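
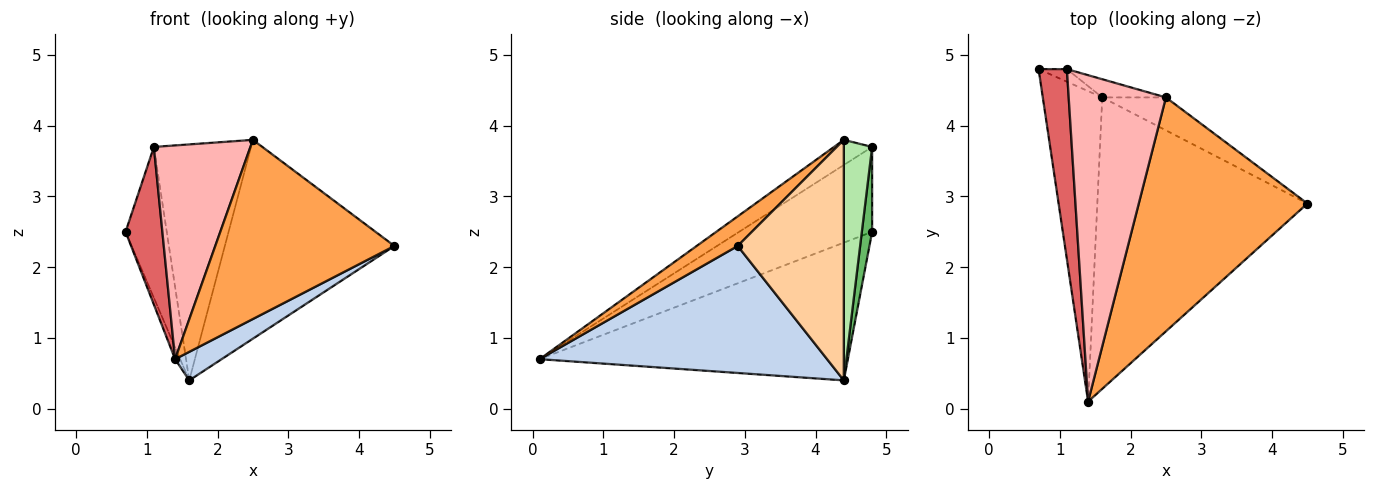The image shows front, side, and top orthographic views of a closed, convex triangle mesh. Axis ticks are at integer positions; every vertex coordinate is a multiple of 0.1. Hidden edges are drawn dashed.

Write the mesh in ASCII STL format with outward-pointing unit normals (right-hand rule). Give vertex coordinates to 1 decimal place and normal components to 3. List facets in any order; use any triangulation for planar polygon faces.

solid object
 facet normal -0.918 0.015 -0.396
  outer loop
   vertex 1.6 4.4 0.4
   vertex 1.4 0.1 0.7
   vertex 0.7 4.8 2.5
  endloop
 endfacet
 facet normal 0.516 -0.083 -0.853
  outer loop
   vertex 1.6 4.4 0.4
   vertex 4.5 2.9 2.3
   vertex 1.4 0.1 0.7
  endloop
 endfacet
 facet normal 0.138 -0.602 0.786
  outer loop
   vertex 2.5 4.4 3.8
   vertex 1.4 0.1 0.7
   vertex 4.5 2.9 2.3
  endloop
 endfacet
 facet normal 0.525 0.839 -0.139
  outer loop
   vertex 2.5 4.4 3.8
   vertex 4.5 2.9 2.3
   vertex 1.6 4.4 0.4
  endloop
 endfacet
 facet normal 0.242 0.967 -0.081
  outer loop
   vertex 1.1 4.8 3.7
   vertex 1.6 4.4 0.4
   vertex 0.7 4.8 2.5
  endloop
 endfacet
 facet normal 0.279 0.957 -0.074
  outer loop
   vertex 1.1 4.8 3.7
   vertex 2.5 4.4 3.8
   vertex 1.6 4.4 0.4
  endloop
 endfacet
 facet normal -0.918 -0.254 0.306
  outer loop
   vertex 1.1 4.8 3.7
   vertex 0.7 4.8 2.5
   vertex 1.4 0.1 0.7
  endloop
 endfacet
 facet normal -0.211 -0.535 0.818
  outer loop
   vertex 1.1 4.8 3.7
   vertex 1.4 0.1 0.7
   vertex 2.5 4.4 3.8
  endloop
 endfacet
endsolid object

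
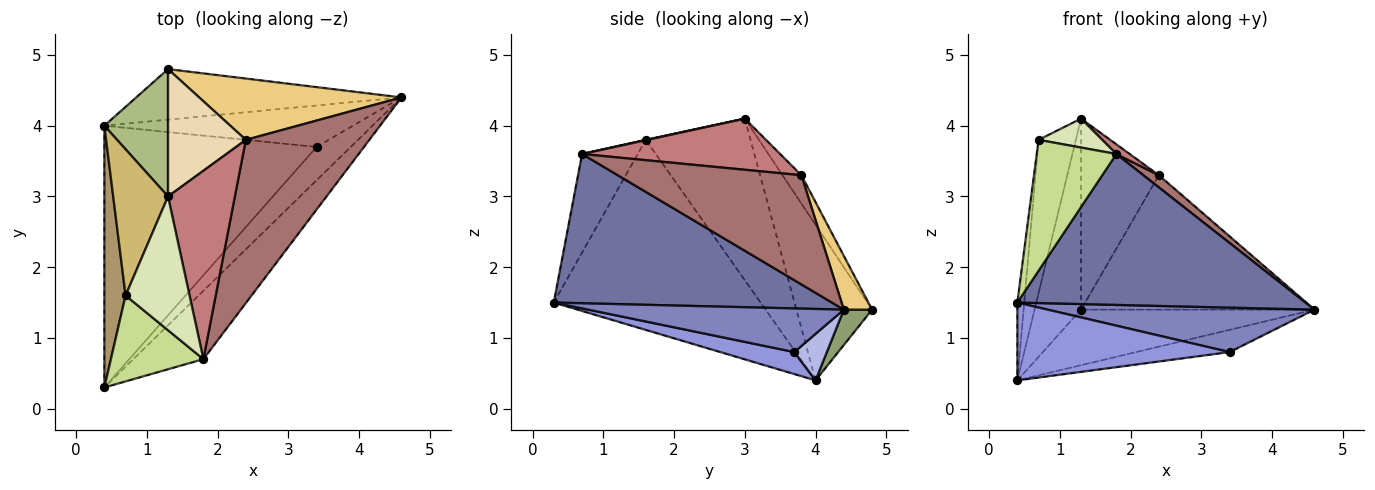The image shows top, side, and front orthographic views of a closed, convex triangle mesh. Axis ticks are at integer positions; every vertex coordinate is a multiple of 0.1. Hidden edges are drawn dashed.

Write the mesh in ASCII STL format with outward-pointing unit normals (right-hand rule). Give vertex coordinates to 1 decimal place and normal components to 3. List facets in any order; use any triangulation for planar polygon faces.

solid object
 facet normal 0.660 -0.684 -0.310
  outer loop
   vertex 1.8 0.7 3.6
   vertex 0.4 0.3 1.5
   vertex 4.6 4.4 1.4
  endloop
 endfacet
 facet normal 0.608 -0.635 -0.476
  outer loop
   vertex 3.4 3.7 0.8
   vertex 4.6 4.4 1.4
   vertex 0.4 0.3 1.5
  endloop
 endfacet
 facet normal 0.099 -0.284 -0.954
  outer loop
   vertex 3.4 3.7 0.8
   vertex 0.4 0.3 1.5
   vertex 0.4 4.0 0.4
  endloop
 endfacet
 facet normal 0.163 0.467 -0.869
  outer loop
   vertex 3.4 3.7 0.8
   vertex 0.4 4.0 0.4
   vertex 4.6 4.4 1.4
  endloop
 endfacet
 facet normal 0.089 0.737 -0.670
  outer loop
   vertex 1.3 4.8 1.4
   vertex 4.6 4.4 1.4
   vertex 0.4 4.0 0.4
  endloop
 endfacet
 facet normal -0.805 0.494 0.329
  outer loop
   vertex 1.3 4.8 1.4
   vertex 0.4 4.0 0.4
   vertex 1.3 3.0 4.1
  endloop
 endfacet
 facet normal -0.504 -0.722 0.474
  outer loop
   vertex 0.7 1.6 3.8
   vertex 0.4 0.3 1.5
   vertex 1.8 0.7 3.6
  endloop
 endfacet
 facet normal 0.005 -0.211 0.977
  outer loop
   vertex 0.7 1.6 3.8
   vertex 1.8 0.7 3.6
   vertex 1.3 3.0 4.1
  endloop
 endfacet
 facet normal -0.993 0.033 0.111
  outer loop
   vertex 0.7 1.6 3.8
   vertex 0.4 4.0 0.4
   vertex 0.4 0.3 1.5
  endloop
 endfacet
 facet normal -0.897 0.319 0.305
  outer loop
   vertex 0.7 1.6 3.8
   vertex 1.3 3.0 4.1
   vertex 0.4 4.0 0.4
  endloop
 endfacet
 facet normal 0.110 0.904 0.413
  outer loop
   vertex 2.4 3.8 3.3
   vertex 4.6 4.4 1.4
   vertex 1.3 4.8 1.4
  endloop
 endfacet
 facet normal -0.198 0.816 0.544
  outer loop
   vertex 2.4 3.8 3.3
   vertex 1.3 4.8 1.4
   vertex 1.3 3.0 4.1
  endloop
 endfacet
 facet normal 0.661 -0.056 0.748
  outer loop
   vertex 2.4 3.8 3.3
   vertex 1.8 0.7 3.6
   vertex 4.6 4.4 1.4
  endloop
 endfacet
 facet normal 0.607 -0.041 0.794
  outer loop
   vertex 2.4 3.8 3.3
   vertex 1.3 3.0 4.1
   vertex 1.8 0.7 3.6
  endloop
 endfacet
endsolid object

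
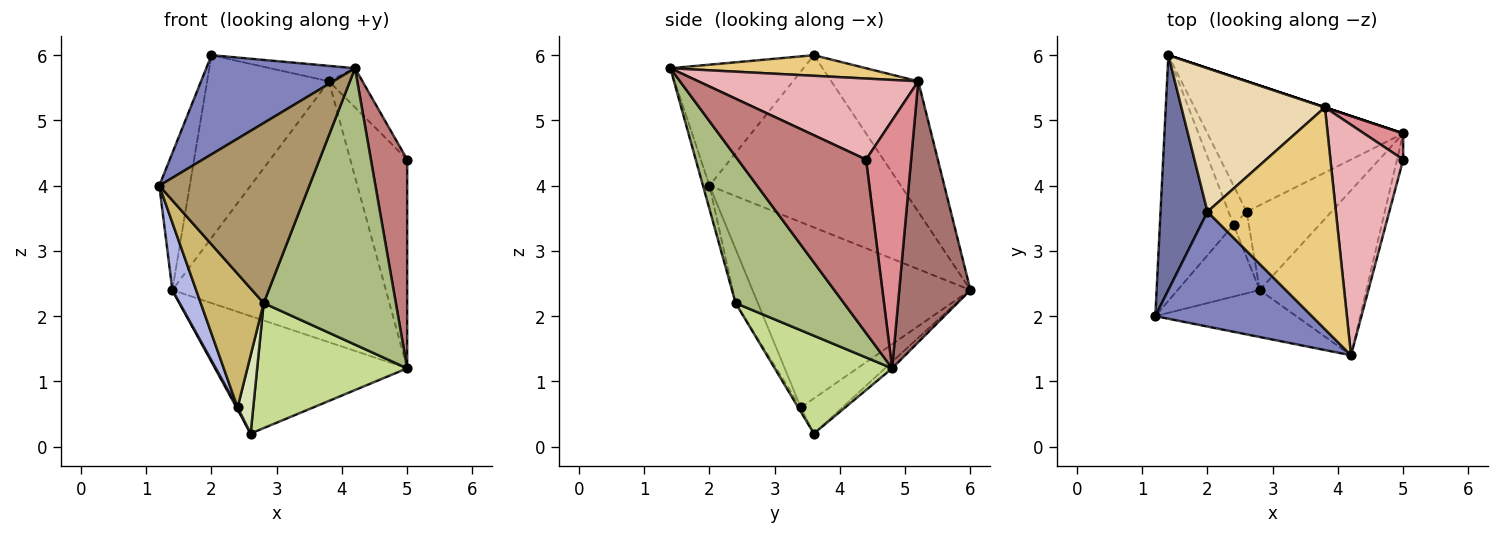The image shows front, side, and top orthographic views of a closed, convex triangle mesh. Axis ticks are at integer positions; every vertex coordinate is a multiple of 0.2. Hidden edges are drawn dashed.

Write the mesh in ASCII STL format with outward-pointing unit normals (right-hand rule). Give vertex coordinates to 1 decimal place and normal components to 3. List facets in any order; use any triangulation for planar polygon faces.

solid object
 facet normal -0.954 0.152 0.260
  outer loop
   vertex 2.0 3.6 6.0
   vertex 1.4 6.0 2.4
   vertex 1.2 2.0 4.0
  endloop
 endfacet
 facet normal -0.505 -0.564 0.653
  outer loop
   vertex 4.2 1.4 5.8
   vertex 2.0 3.6 6.0
   vertex 1.2 2.0 4.0
  endloop
 endfacet
 facet normal -0.025 0.669 -0.743
  outer loop
   vertex 2.6 3.6 0.2
   vertex 1.4 6.0 2.4
   vertex 5.0 4.8 1.2
  endloop
 endfacet
 facet normal -0.924 -0.101 -0.368
  outer loop
   vertex 2.4 3.4 0.6
   vertex 1.2 2.0 4.0
   vertex 1.4 6.0 2.4
  endloop
 endfacet
 facet normal -0.889 -0.025 -0.457
  outer loop
   vertex 2.4 3.4 0.6
   vertex 1.4 6.0 2.4
   vertex 2.6 3.6 0.2
  endloop
 endfacet
 facet normal 0.576 -0.702 -0.419
  outer loop
   vertex 2.8 2.4 2.2
   vertex 5.0 4.8 1.2
   vertex 4.2 1.4 5.8
  endloop
 endfacet
 facet normal 0.544 -0.695 -0.471
  outer loop
   vertex 2.8 2.4 2.2
   vertex 2.6 3.6 0.2
   vertex 5.0 4.8 1.2
  endloop
 endfacet
 facet normal -0.142 -0.855 -0.499
  outer loop
   vertex 2.8 2.4 2.2
   vertex 2.4 3.4 0.6
   vertex 2.6 3.6 0.2
  endloop
 endfacet
 facet normal -0.042 -0.967 -0.252
  outer loop
   vertex 2.8 2.4 2.2
   vertex 4.2 1.4 5.8
   vertex 1.2 2.0 4.0
  endloop
 endfacet
 facet normal -0.298 -0.841 -0.451
  outer loop
   vertex 2.8 2.4 2.2
   vertex 1.2 2.0 4.0
   vertex 2.4 3.4 0.6
  endloop
 endfacet
 facet normal 0.158 0.068 0.985
  outer loop
   vertex 3.8 5.2 5.6
   vertex 2.0 3.6 6.0
   vertex 4.2 1.4 5.8
  endloop
 endfacet
 facet normal -0.490 0.686 0.539
  outer loop
   vertex 3.8 5.2 5.6
   vertex 1.4 6.0 2.4
   vertex 2.0 3.6 6.0
  endloop
 endfacet
 facet normal 0.316 0.949 0.000
  outer loop
   vertex 3.8 5.2 5.6
   vertex 5.0 4.8 1.2
   vertex 1.4 6.0 2.4
  endloop
 endfacet
 facet normal 0.962 -0.272 -0.034
  outer loop
   vertex 5.0 4.4 4.4
   vertex 4.2 1.4 5.8
   vertex 5.0 4.8 1.2
  endloop
 endfacet
 facet normal 0.618 0.780 0.098
  outer loop
   vertex 5.0 4.4 4.4
   vertex 5.0 4.8 1.2
   vertex 3.8 5.2 5.6
  endloop
 endfacet
 facet normal 0.739 0.113 0.664
  outer loop
   vertex 5.0 4.4 4.4
   vertex 3.8 5.2 5.6
   vertex 4.2 1.4 5.8
  endloop
 endfacet
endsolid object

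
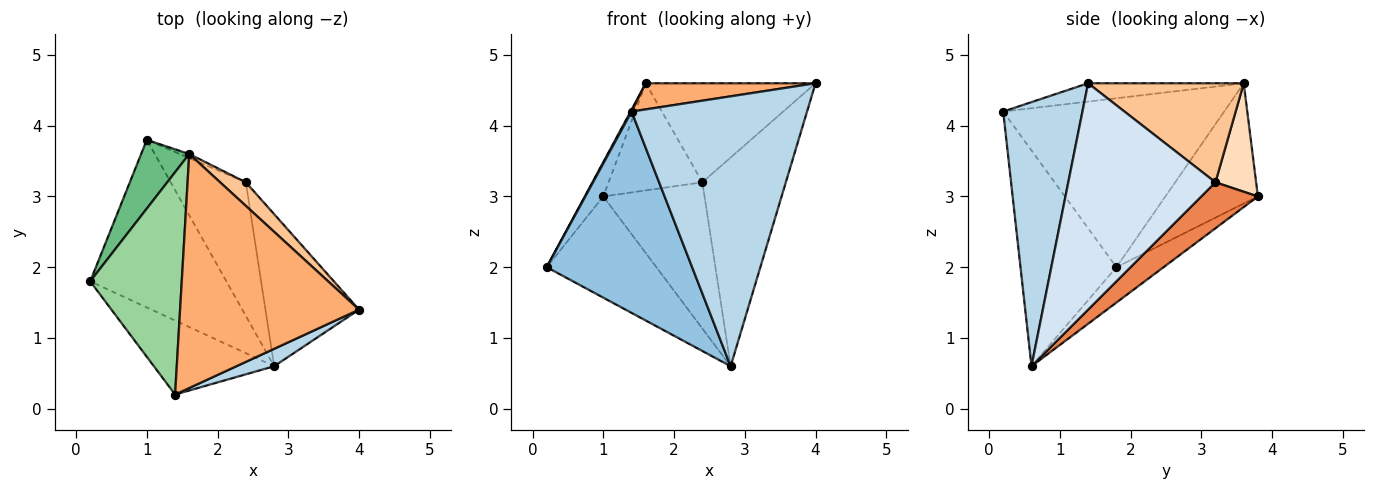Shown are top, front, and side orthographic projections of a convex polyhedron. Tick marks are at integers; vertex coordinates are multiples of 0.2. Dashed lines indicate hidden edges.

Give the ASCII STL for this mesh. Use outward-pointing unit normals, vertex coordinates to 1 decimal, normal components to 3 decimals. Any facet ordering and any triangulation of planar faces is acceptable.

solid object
 facet normal -0.217 0.505 -0.836
  outer loop
   vertex 2.8 0.6 0.6
   vertex 0.2 1.8 2.0
   vertex 1.0 3.8 3.0
  endloop
 endfacet
 facet normal -0.526 -0.798 -0.293
  outer loop
   vertex 1.4 0.2 4.2
   vertex 0.2 1.8 2.0
   vertex 2.8 0.6 0.6
  endloop
 endfacet
 facet normal 0.411 -0.910 0.059
  outer loop
   vertex 1.4 0.2 4.2
   vertex 2.8 0.6 0.6
   vertex 4.0 1.4 4.6
  endloop
 endfacet
 facet normal 0.818 0.464 -0.338
  outer loop
   vertex 2.4 3.2 3.2
   vertex 4.0 1.4 4.6
   vertex 2.8 0.6 0.6
  endloop
 endfacet
 facet normal 0.382 0.682 -0.624
  outer loop
   vertex 2.4 3.2 3.2
   vertex 2.8 0.6 0.6
   vertex 1.0 3.8 3.0
  endloop
 endfacet
 facet normal -0.101 -0.110 0.989
  outer loop
   vertex 1.6 3.6 4.6
   vertex 1.4 0.2 4.2
   vertex 4.0 1.4 4.6
  endloop
 endfacet
 facet normal 0.666 0.726 0.173
  outer loop
   vertex 1.6 3.6 4.6
   vertex 4.0 1.4 4.6
   vertex 2.4 3.2 3.2
  endloop
 endfacet
 facet normal 0.398 0.917 -0.035
  outer loop
   vertex 1.6 3.6 4.6
   vertex 2.4 3.2 3.2
   vertex 1.0 3.8 3.0
  endloop
 endfacet
 facet normal -0.913 0.183 0.365
  outer loop
   vertex 1.6 3.6 4.6
   vertex 1.0 3.8 3.0
   vertex 0.2 1.8 2.0
  endloop
 endfacet
 facet normal -0.879 -0.004 0.476
  outer loop
   vertex 1.6 3.6 4.6
   vertex 0.2 1.8 2.0
   vertex 1.4 0.2 4.2
  endloop
 endfacet
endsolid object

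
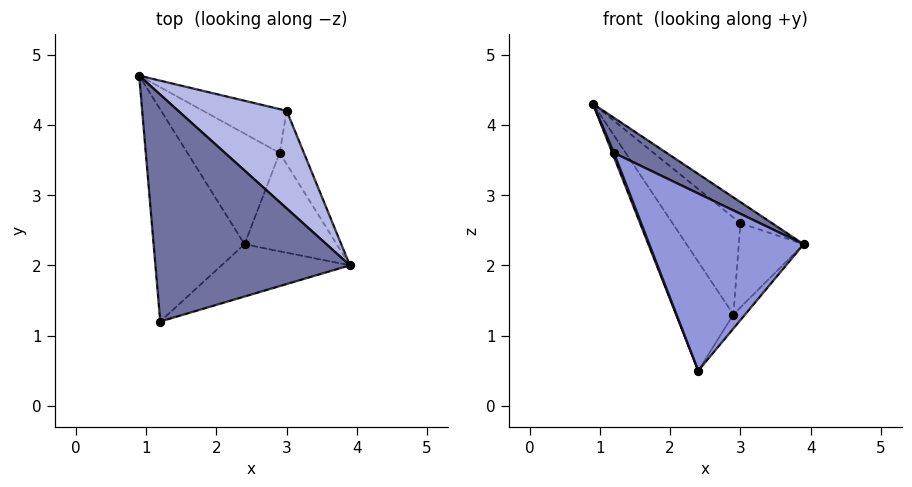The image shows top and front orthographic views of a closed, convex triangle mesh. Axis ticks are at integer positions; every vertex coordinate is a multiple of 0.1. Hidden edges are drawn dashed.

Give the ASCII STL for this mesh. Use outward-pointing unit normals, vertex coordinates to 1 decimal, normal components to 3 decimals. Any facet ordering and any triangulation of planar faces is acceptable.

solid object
 facet normal 0.462 -0.136 0.876
  outer loop
   vertex 1.2 1.2 3.6
   vertex 3.9 2.0 2.3
   vertex 0.9 4.7 4.3
  endloop
 endfacet
 facet normal -0.932 -0.007 -0.363
  outer loop
   vertex 2.4 2.3 0.5
   vertex 1.2 1.2 3.6
   vertex 0.9 4.7 4.3
  endloop
 endfacet
 facet normal 0.146 -0.949 -0.280
  outer loop
   vertex 2.4 2.3 0.5
   vertex 3.9 2.0 2.3
   vertex 1.2 1.2 3.6
  endloop
 endfacet
 facet normal 0.644 0.161 0.748
  outer loop
   vertex 3.0 4.2 2.6
   vertex 0.9 4.7 4.3
   vertex 3.9 2.0 2.3
  endloop
 endfacet
 facet normal 0.772 0.090 -0.629
  outer loop
   vertex 2.9 3.6 1.3
   vertex 3.9 2.0 2.3
   vertex 2.4 2.3 0.5
  endloop
 endfacet
 facet normal 0.884 0.396 -0.251
  outer loop
   vertex 2.9 3.6 1.3
   vertex 3.0 4.2 2.6
   vertex 3.9 2.0 2.3
  endloop
 endfacet
 facet normal -0.564 0.579 -0.588
  outer loop
   vertex 2.9 3.6 1.3
   vertex 2.4 2.3 0.5
   vertex 0.9 4.7 4.3
  endloop
 endfacet
 facet normal -0.115 0.905 -0.409
  outer loop
   vertex 2.9 3.6 1.3
   vertex 0.9 4.7 4.3
   vertex 3.0 4.2 2.6
  endloop
 endfacet
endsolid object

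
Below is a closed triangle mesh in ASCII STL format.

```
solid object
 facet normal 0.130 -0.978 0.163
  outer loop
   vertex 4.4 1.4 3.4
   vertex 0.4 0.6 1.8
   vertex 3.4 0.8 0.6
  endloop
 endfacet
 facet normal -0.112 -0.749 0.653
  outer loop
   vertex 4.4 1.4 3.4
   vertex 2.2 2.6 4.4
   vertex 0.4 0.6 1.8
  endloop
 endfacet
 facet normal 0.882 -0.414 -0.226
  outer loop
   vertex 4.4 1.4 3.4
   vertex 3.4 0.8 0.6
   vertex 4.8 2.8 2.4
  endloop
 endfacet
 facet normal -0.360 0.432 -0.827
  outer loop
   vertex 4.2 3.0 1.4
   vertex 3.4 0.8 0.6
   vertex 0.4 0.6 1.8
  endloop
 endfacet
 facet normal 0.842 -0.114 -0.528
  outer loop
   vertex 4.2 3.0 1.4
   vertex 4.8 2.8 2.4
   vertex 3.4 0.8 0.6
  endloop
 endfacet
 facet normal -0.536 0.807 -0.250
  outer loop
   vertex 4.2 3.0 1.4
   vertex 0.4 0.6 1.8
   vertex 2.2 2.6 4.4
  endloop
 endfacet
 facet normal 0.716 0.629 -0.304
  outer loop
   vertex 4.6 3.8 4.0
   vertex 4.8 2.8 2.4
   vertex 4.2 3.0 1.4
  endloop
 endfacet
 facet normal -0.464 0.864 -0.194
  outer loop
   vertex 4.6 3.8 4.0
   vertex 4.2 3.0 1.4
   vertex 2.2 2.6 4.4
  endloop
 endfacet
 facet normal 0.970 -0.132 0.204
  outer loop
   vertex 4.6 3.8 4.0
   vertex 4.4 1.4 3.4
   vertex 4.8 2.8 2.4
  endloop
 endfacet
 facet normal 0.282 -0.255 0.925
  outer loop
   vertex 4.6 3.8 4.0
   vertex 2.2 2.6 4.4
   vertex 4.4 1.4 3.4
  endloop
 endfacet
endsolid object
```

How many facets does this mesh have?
10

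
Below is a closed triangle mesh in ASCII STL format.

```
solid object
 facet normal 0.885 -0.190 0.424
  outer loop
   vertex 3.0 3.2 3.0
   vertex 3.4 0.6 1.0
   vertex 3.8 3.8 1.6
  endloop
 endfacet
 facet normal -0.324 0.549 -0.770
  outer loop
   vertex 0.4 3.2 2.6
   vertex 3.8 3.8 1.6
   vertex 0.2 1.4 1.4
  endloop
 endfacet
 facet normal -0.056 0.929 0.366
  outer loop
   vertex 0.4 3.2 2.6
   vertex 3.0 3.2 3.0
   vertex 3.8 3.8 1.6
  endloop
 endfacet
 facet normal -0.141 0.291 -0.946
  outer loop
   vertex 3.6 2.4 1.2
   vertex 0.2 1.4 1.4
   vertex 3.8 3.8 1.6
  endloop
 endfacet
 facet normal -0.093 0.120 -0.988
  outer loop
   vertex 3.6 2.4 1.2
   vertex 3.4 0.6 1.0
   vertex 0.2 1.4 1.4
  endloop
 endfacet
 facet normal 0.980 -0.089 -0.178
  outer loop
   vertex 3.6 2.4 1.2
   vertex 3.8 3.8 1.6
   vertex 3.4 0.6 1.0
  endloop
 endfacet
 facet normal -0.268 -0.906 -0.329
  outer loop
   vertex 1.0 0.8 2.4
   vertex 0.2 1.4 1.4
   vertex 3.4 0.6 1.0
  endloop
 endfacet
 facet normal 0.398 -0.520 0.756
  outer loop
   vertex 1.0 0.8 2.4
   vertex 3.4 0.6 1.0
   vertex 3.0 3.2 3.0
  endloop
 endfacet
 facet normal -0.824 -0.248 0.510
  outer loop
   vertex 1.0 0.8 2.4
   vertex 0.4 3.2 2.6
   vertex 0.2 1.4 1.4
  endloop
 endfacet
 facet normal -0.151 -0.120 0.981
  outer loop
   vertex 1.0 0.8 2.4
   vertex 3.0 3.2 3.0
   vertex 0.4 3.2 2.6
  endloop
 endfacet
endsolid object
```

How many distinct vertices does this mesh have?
7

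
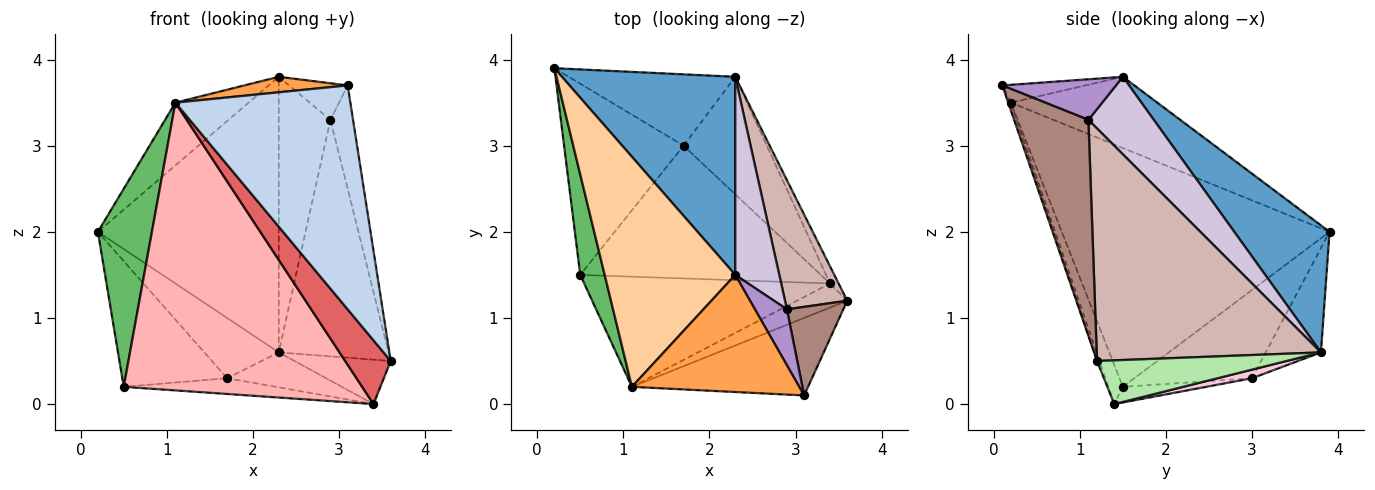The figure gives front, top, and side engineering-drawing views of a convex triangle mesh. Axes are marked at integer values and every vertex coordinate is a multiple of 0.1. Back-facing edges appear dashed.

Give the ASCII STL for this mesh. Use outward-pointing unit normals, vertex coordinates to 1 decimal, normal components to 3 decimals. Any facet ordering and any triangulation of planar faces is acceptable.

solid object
 facet normal 0.393 0.747 0.537
  outer loop
   vertex 2.3 3.8 0.6
   vertex 0.2 3.9 2.0
   vertex 2.3 1.5 3.8
  endloop
 endfacet
 facet normal -0.015 -0.945 -0.327
  outer loop
   vertex 1.1 0.2 3.5
   vertex 3.6 1.2 0.5
   vertex 3.1 0.1 3.7
  endloop
 endfacet
 facet normal -0.105 -0.130 0.986
  outer loop
   vertex 1.1 0.2 3.5
   vertex 3.1 0.1 3.7
   vertex 2.3 1.5 3.8
  endloop
 endfacet
 facet normal -0.466 0.233 0.854
  outer loop
   vertex 1.1 0.2 3.5
   vertex 2.3 1.5 3.8
   vertex 0.2 3.9 2.0
  endloop
 endfacet
 facet normal -0.975 -0.197 0.100
  outer loop
   vertex 1.1 0.2 3.5
   vertex 0.2 3.9 2.0
   vertex 0.5 1.5 0.2
  endloop
 endfacet
 facet normal 0.878 0.446 -0.173
  outer loop
   vertex 3.4 1.4 0.0
   vertex 2.3 3.8 0.6
   vertex 3.6 1.2 0.5
  endloop
 endfacet
 facet normal -0.050 -0.934 -0.353
  outer loop
   vertex 3.4 1.4 0.0
   vertex 3.6 1.2 0.5
   vertex 1.1 0.2 3.5
  endloop
 endfacet
 facet normal -0.057 -0.932 -0.357
  outer loop
   vertex 3.4 1.4 0.0
   vertex 1.1 0.2 3.5
   vertex 0.5 1.5 0.2
  endloop
 endfacet
 facet normal 0.728 0.375 0.574
  outer loop
   vertex 2.9 1.1 3.3
   vertex 2.3 1.5 3.8
   vertex 3.1 0.1 3.7
  endloop
 endfacet
 facet normal 0.717 0.566 0.407
  outer loop
   vertex 2.9 1.1 3.3
   vertex 2.3 3.8 0.6
   vertex 2.3 1.5 3.8
  endloop
 endfacet
 facet normal 0.928 0.282 0.242
  outer loop
   vertex 2.9 1.1 3.3
   vertex 3.1 0.1 3.7
   vertex 3.6 1.2 0.5
  endloop
 endfacet
 facet normal 0.873 0.428 0.234
  outer loop
   vertex 2.9 1.1 3.3
   vertex 3.6 1.2 0.5
   vertex 2.3 3.8 0.6
  endloop
 endfacet
 facet normal -0.064 0.117 -0.991
  outer loop
   vertex 1.7 3.0 0.3
   vertex 3.4 1.4 0.0
   vertex 0.5 1.5 0.2
  endloop
 endfacet
 facet normal 0.099 0.284 -0.954
  outer loop
   vertex 1.7 3.0 0.3
   vertex 2.3 3.8 0.6
   vertex 3.4 1.4 0.0
  endloop
 endfacet
 facet normal -0.525 0.468 -0.711
  outer loop
   vertex 1.7 3.0 0.3
   vertex 0.5 1.5 0.2
   vertex 0.2 3.9 2.0
  endloop
 endfacet
 facet normal -0.432 0.582 -0.689
  outer loop
   vertex 1.7 3.0 0.3
   vertex 0.2 3.9 2.0
   vertex 2.3 3.8 0.6
  endloop
 endfacet
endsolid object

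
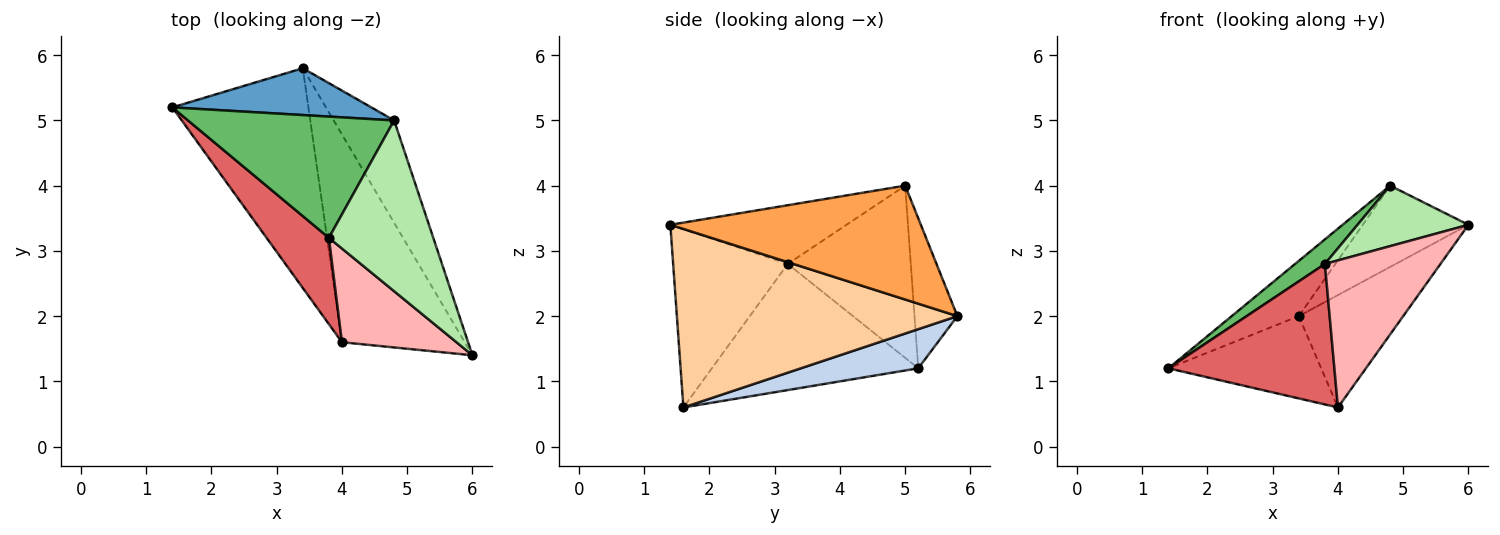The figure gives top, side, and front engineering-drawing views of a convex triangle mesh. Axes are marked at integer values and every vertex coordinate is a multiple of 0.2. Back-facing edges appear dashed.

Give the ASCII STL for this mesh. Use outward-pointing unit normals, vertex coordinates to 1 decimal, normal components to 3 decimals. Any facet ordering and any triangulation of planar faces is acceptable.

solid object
 facet normal -0.438 0.686 0.581
  outer loop
   vertex 3.4 5.8 2.0
   vertex 1.4 5.2 1.2
   vertex 4.8 5.0 4.0
  endloop
 endfacet
 facet normal 0.260 0.339 -0.904
  outer loop
   vertex 3.4 5.8 2.0
   vertex 4.0 1.6 0.6
   vertex 1.4 5.2 1.2
  endloop
 endfacet
 facet normal 0.828 0.349 -0.440
  outer loop
   vertex 3.4 5.8 2.0
   vertex 4.8 5.0 4.0
   vertex 6.0 1.4 3.4
  endloop
 endfacet
 facet normal 0.788 0.293 -0.542
  outer loop
   vertex 3.4 5.8 2.0
   vertex 6.0 1.4 3.4
   vertex 4.0 1.6 0.6
  endloop
 endfacet
 facet normal -0.634 -0.154 0.758
  outer loop
   vertex 3.8 3.2 2.8
   vertex 4.8 5.0 4.0
   vertex 1.4 5.2 1.2
  endloop
 endfacet
 facet normal -0.468 -0.295 0.833
  outer loop
   vertex 3.8 3.2 2.8
   vertex 6.0 1.4 3.4
   vertex 4.8 5.0 4.0
  endloop
 endfacet
 facet normal -0.727 -0.585 0.359
  outer loop
   vertex 3.8 3.2 2.8
   vertex 1.4 5.2 1.2
   vertex 4.0 1.6 0.6
  endloop
 endfacet
 facet normal -0.642 -0.647 0.412
  outer loop
   vertex 3.8 3.2 2.8
   vertex 4.0 1.6 0.6
   vertex 6.0 1.4 3.4
  endloop
 endfacet
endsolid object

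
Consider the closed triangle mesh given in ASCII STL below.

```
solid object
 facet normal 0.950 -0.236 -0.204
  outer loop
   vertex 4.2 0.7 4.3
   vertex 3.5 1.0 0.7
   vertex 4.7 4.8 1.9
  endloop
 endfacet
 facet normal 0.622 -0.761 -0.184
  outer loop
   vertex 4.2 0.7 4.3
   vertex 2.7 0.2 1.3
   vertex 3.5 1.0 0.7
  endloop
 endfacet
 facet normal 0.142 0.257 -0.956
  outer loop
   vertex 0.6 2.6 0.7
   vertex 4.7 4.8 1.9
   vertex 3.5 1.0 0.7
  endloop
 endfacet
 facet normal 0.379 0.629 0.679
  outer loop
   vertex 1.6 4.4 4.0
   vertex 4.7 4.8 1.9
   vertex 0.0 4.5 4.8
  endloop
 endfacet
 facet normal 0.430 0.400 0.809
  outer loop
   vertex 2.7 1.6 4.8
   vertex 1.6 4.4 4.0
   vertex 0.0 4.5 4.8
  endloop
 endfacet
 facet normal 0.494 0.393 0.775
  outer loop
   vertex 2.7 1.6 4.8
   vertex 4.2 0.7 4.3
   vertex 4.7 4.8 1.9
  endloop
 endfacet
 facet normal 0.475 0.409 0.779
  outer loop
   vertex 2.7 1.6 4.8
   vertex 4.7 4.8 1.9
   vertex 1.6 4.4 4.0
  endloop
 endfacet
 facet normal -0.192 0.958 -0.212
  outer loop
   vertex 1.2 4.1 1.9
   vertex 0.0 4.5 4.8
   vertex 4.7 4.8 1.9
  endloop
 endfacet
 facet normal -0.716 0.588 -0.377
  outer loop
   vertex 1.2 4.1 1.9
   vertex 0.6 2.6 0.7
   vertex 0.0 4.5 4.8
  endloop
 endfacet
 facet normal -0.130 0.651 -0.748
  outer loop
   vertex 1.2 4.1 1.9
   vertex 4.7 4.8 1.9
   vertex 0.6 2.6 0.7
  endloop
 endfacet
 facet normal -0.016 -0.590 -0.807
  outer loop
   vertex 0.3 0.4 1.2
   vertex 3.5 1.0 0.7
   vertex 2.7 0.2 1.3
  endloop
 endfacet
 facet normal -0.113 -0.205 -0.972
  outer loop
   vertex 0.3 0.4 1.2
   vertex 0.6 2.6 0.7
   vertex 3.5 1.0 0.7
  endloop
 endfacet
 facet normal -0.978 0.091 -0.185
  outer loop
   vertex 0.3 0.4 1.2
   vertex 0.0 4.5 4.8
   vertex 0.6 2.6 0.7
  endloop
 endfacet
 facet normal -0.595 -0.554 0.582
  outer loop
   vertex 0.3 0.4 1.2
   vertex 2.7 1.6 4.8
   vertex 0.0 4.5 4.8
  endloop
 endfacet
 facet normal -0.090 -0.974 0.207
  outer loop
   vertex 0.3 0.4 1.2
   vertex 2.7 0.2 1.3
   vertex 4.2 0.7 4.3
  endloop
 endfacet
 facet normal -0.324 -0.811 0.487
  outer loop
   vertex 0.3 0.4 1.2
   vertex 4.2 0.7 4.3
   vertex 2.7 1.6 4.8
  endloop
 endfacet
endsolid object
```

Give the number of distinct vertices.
10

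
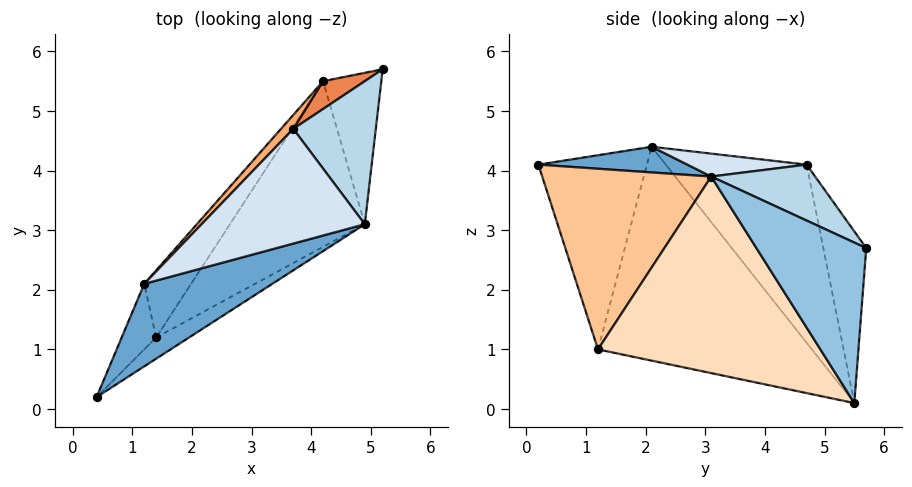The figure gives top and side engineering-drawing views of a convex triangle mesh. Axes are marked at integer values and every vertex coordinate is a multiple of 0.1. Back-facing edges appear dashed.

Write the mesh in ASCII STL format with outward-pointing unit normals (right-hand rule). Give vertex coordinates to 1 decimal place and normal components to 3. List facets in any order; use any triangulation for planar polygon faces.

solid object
 facet normal 0.191 -0.231 0.954
  outer loop
   vertex 4.9 3.1 3.9
   vertex 1.2 2.1 4.4
   vertex 0.4 0.2 4.1
  endloop
 endfacet
 facet normal 0.908 -0.257 -0.330
  outer loop
   vertex 4.9 3.1 3.9
   vertex 4.2 5.5 0.1
   vertex 5.2 5.7 2.7
  endloop
 endfacet
 facet normal 0.535 0.302 0.789
  outer loop
   vertex 3.7 4.7 4.1
   vertex 4.9 3.1 3.9
   vertex 5.2 5.7 2.7
  endloop
 endfacet
 facet normal 0.139 -0.019 0.990
  outer loop
   vertex 3.7 4.7 4.1
   vertex 1.2 2.1 4.4
   vertex 4.9 3.1 3.9
  endloop
 endfacet
 facet normal -0.474 0.873 0.115
  outer loop
   vertex 3.7 4.7 4.1
   vertex 5.2 5.7 2.7
   vertex 4.2 5.5 0.1
  endloop
 endfacet
 facet normal -0.717 0.695 0.049
  outer loop
   vertex 3.7 4.7 4.1
   vertex 4.2 5.5 0.1
   vertex 1.2 2.1 4.4
  endloop
 endfacet
 facet normal 0.536 -0.839 -0.098
  outer loop
   vertex 1.4 1.2 1.0
   vertex 4.9 3.1 3.9
   vertex 0.4 0.2 4.1
  endloop
 endfacet
 facet normal 0.690 -0.548 -0.473
  outer loop
   vertex 1.4 1.2 1.0
   vertex 4.2 5.5 0.1
   vertex 4.9 3.1 3.9
  endloop
 endfacet
 facet normal -0.900 0.404 -0.160
  outer loop
   vertex 1.4 1.2 1.0
   vertex 0.4 0.2 4.1
   vertex 1.2 2.1 4.4
  endloop
 endfacet
 facet normal -0.841 0.509 -0.184
  outer loop
   vertex 1.4 1.2 1.0
   vertex 1.2 2.1 4.4
   vertex 4.2 5.5 0.1
  endloop
 endfacet
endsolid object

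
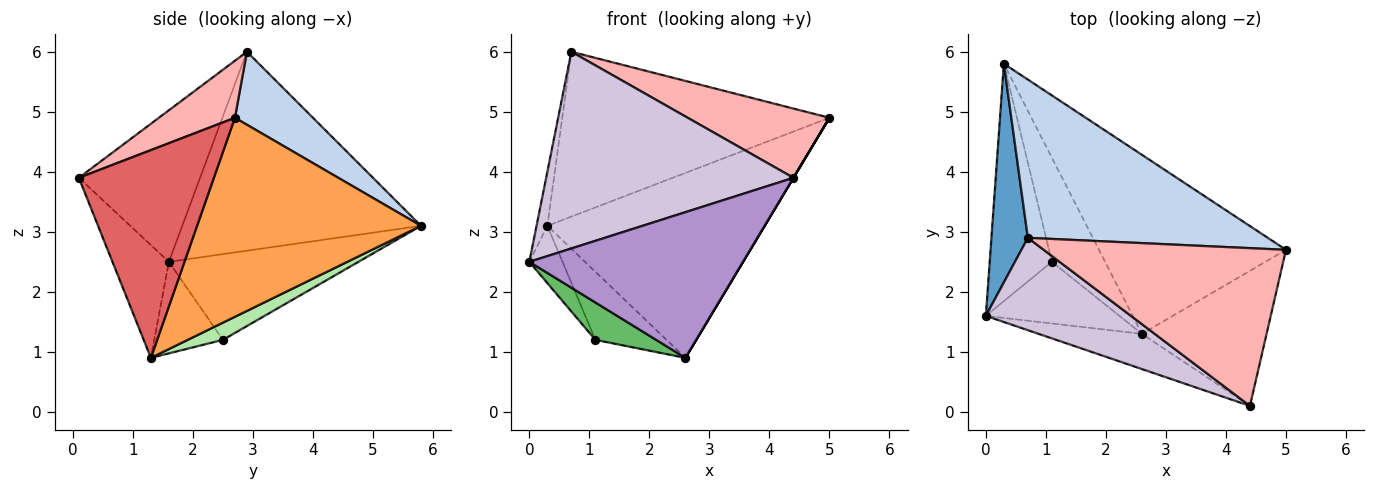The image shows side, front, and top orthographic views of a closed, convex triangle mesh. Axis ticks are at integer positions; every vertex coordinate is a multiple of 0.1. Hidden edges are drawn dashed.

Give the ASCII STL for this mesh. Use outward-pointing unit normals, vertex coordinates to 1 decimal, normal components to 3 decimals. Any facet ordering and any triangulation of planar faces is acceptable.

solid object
 facet normal -0.983 0.044 0.180
  outer loop
   vertex 0.7 2.9 6.0
   vertex 0.3 5.8 3.1
   vertex 0.0 1.6 2.5
  endloop
 endfacet
 facet normal 0.206 0.706 0.678
  outer loop
   vertex 0.7 2.9 6.0
   vertex 5.0 2.7 4.9
   vertex 0.3 5.8 3.1
  endloop
 endfacet
 facet normal 0.595 0.577 -0.559
  outer loop
   vertex 2.6 1.3 0.9
   vertex 0.3 5.8 3.1
   vertex 5.0 2.7 4.9
  endloop
 endfacet
 facet normal -0.802 0.140 -0.581
  outer loop
   vertex 1.1 2.5 1.2
   vertex 0.0 1.6 2.5
   vertex 0.3 5.8 3.1
  endloop
 endfacet
 facet normal -0.506 -0.448 -0.738
  outer loop
   vertex 1.1 2.5 1.2
   vertex 2.6 1.3 0.9
   vertex 0.0 1.6 2.5
  endloop
 endfacet
 facet normal 0.261 0.528 -0.808
  outer loop
   vertex 1.1 2.5 1.2
   vertex 0.3 5.8 3.1
   vertex 2.6 1.3 0.9
  endloop
 endfacet
 facet normal 0.857 0.000 -0.514
  outer loop
   vertex 4.4 0.1 3.9
   vertex 2.6 1.3 0.9
   vertex 5.0 2.7 4.9
  endloop
 endfacet
 facet normal 0.211 -0.393 0.895
  outer loop
   vertex 4.4 0.1 3.9
   vertex 5.0 2.7 4.9
   vertex 0.7 2.9 6.0
  endloop
 endfacet
 facet normal -0.249 -0.942 -0.227
  outer loop
   vertex 4.4 0.1 3.9
   vertex 0.0 1.6 2.5
   vertex 2.6 1.3 0.9
  endloop
 endfacet
 facet normal -0.406 -0.827 0.388
  outer loop
   vertex 4.4 0.1 3.9
   vertex 0.7 2.9 6.0
   vertex 0.0 1.6 2.5
  endloop
 endfacet
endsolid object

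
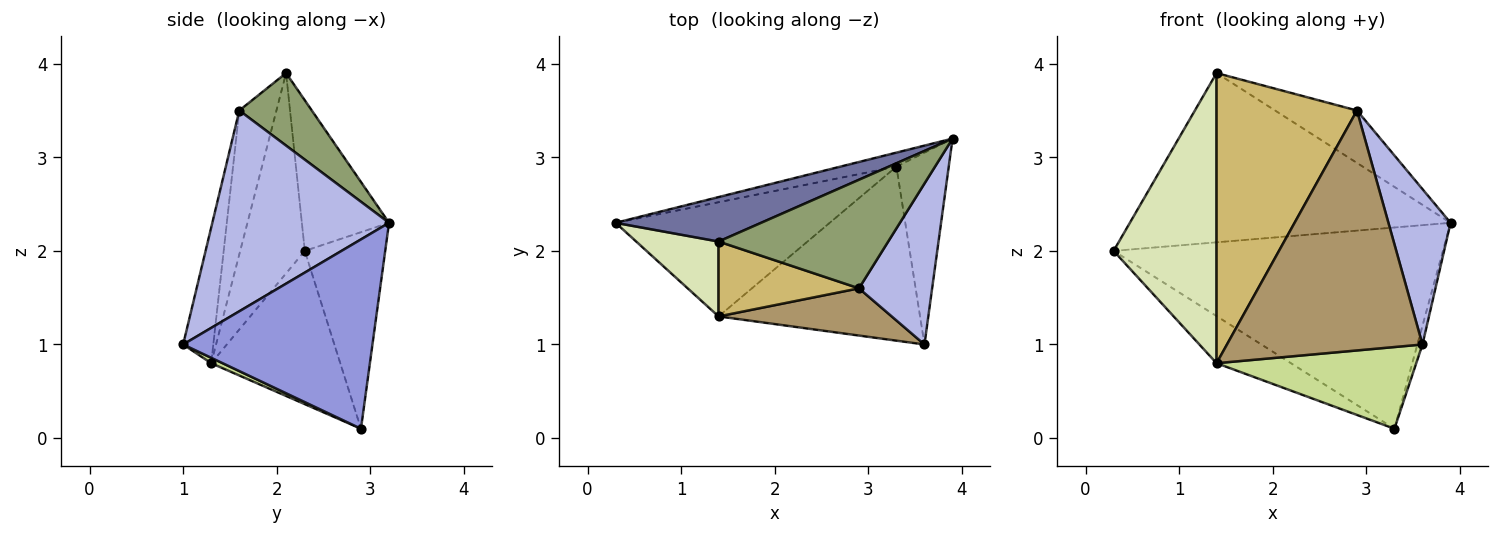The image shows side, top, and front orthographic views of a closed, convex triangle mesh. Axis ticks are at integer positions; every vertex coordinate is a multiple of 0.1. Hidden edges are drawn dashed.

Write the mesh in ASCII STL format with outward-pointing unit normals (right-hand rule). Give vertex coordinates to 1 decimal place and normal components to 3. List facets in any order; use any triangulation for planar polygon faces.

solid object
 facet normal -0.254 0.935 0.246
  outer loop
   vertex 1.4 2.1 3.9
   vertex 3.9 3.2 2.3
   vertex 0.3 2.3 2.0
  endloop
 endfacet
 facet normal -0.237 0.969 -0.068
  outer loop
   vertex 3.3 2.9 0.1
   vertex 0.3 2.3 2.0
   vertex 3.9 3.2 2.3
  endloop
 endfacet
 facet normal 0.964 0.026 -0.266
  outer loop
   vertex 3.3 2.9 0.1
   vertex 3.9 3.2 2.3
   vertex 3.6 1.0 1.0
  endloop
 endfacet
 facet normal 0.892 -0.314 0.325
  outer loop
   vertex 2.9 1.6 3.5
   vertex 3.6 1.0 1.0
   vertex 3.9 3.2 2.3
  endloop
 endfacet
 facet normal 0.359 0.406 0.840
  outer loop
   vertex 2.9 1.6 3.5
   vertex 3.9 3.2 2.3
   vertex 1.4 2.1 3.9
  endloop
 endfacet
 facet normal -0.552 0.318 -0.771
  outer loop
   vertex 1.4 1.3 0.8
   vertex 0.3 2.3 2.0
   vertex 3.3 2.9 0.1
  endloop
 endfacet
 facet normal 0.024 -0.425 -0.905
  outer loop
   vertex 1.4 1.3 0.8
   vertex 3.3 2.9 0.1
   vertex 3.6 1.0 1.0
  endloop
 endfacet
 facet normal -0.519 -0.827 0.214
  outer loop
   vertex 1.4 1.3 0.8
   vertex 1.4 2.1 3.9
   vertex 0.3 2.3 2.0
  endloop
 endfacet
 facet normal -0.150 -0.970 0.191
  outer loop
   vertex 1.4 1.3 0.8
   vertex 3.6 1.0 1.0
   vertex 2.9 1.6 3.5
  endloop
 endfacet
 facet normal -0.248 -0.938 0.242
  outer loop
   vertex 1.4 1.3 0.8
   vertex 2.9 1.6 3.5
   vertex 1.4 2.1 3.9
  endloop
 endfacet
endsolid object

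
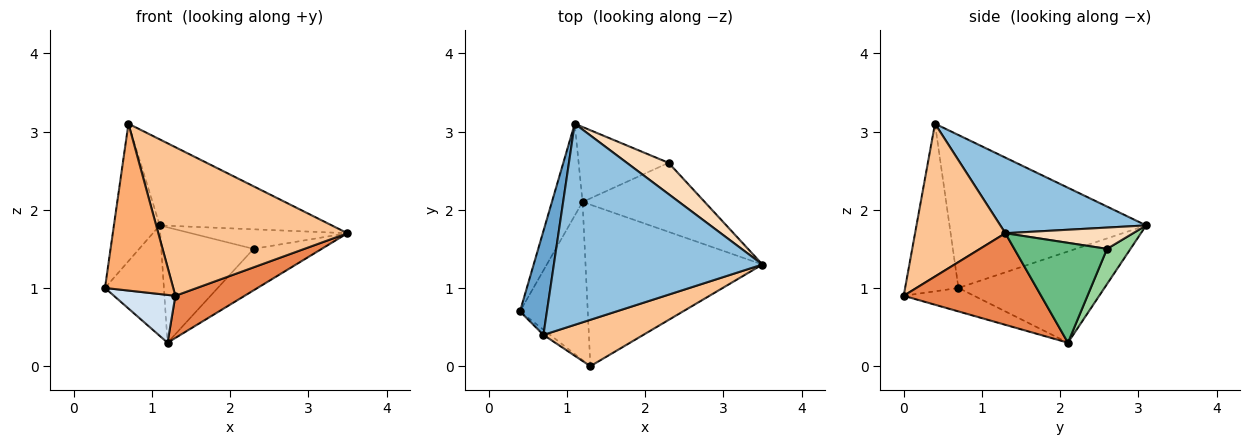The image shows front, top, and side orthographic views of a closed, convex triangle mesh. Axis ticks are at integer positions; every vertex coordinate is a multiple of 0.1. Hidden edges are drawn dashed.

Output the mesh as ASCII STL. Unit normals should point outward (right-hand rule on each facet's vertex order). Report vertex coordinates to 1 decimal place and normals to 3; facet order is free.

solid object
 facet normal -0.960 0.224 0.169
  outer loop
   vertex 0.7 0.4 3.1
   vertex 1.1 3.1 1.8
   vertex 0.4 0.7 1.0
  endloop
 endfacet
 facet normal 0.316 0.373 0.872
  outer loop
   vertex 0.7 0.4 3.1
   vertex 3.5 1.3 1.7
   vertex 1.1 3.1 1.8
  endloop
 endfacet
 facet normal -0.885 0.357 -0.297
  outer loop
   vertex 1.2 2.1 0.3
   vertex 0.4 0.7 1.0
   vertex 1.1 3.1 1.8
  endloop
 endfacet
 facet normal -0.315 -0.275 -0.909
  outer loop
   vertex 1.3 0.0 0.9
   vertex 0.4 0.7 1.0
   vertex 1.2 2.1 0.3
  endloop
 endfacet
 facet normal 0.448 -0.226 -0.865
  outer loop
   vertex 1.3 0.0 0.9
   vertex 1.2 2.1 0.3
   vertex 3.5 1.3 1.7
  endloop
 endfacet
 facet normal -0.615 -0.788 -0.025
  outer loop
   vertex 1.3 0.0 0.9
   vertex 0.7 0.4 3.1
   vertex 0.4 0.7 1.0
  endloop
 endfacet
 facet normal 0.415 -0.869 0.271
  outer loop
   vertex 1.3 0.0 0.9
   vertex 3.5 1.3 1.7
   vertex 0.7 0.4 3.1
  endloop
 endfacet
 facet normal 0.397 0.486 0.778
  outer loop
   vertex 2.3 2.6 1.5
   vertex 1.1 3.1 1.8
   vertex 3.5 1.3 1.7
  endloop
 endfacet
 facet normal 0.574 0.422 -0.702
  outer loop
   vertex 2.3 2.6 1.5
   vertex 3.5 1.3 1.7
   vertex 1.2 2.1 0.3
  endloop
 endfacet
 facet normal 0.209 0.820 -0.533
  outer loop
   vertex 2.3 2.6 1.5
   vertex 1.2 2.1 0.3
   vertex 1.1 3.1 1.8
  endloop
 endfacet
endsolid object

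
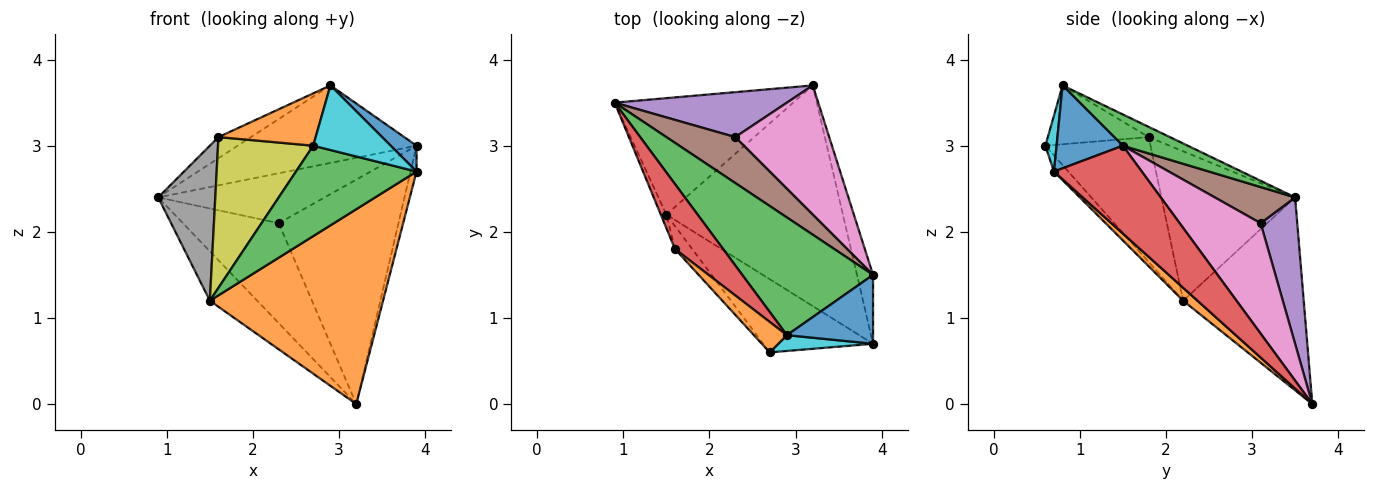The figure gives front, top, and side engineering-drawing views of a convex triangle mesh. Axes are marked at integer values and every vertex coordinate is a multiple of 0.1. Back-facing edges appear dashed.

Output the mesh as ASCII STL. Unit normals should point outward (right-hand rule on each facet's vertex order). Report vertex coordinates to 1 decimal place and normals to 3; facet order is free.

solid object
 facet normal -0.705 0.277 -0.653
  outer loop
   vertex 1.5 2.2 1.2
   vertex 0.9 3.5 2.4
   vertex 3.2 3.7 0.0
  endloop
 endfacet
 facet normal 0.055 -0.661 -0.748
  outer loop
   vertex 1.5 2.2 1.2
   vertex 3.2 3.7 0.0
   vertex 3.9 0.7 2.7
  endloop
 endfacet
 facet normal -0.092 -0.774 -0.627
  outer loop
   vertex 1.5 2.2 1.2
   vertex 3.9 0.7 2.7
   vertex 2.7 0.6 3.0
  endloop
 endfacet
 facet normal 0.981 0.067 -0.180
  outer loop
   vertex 3.9 1.5 3.0
   vertex 3.9 0.7 2.7
   vertex 3.2 3.7 0.0
  endloop
 endfacet
 facet normal 0.329 0.861 0.387
  outer loop
   vertex 2.3 3.1 2.1
   vertex 3.2 3.7 0.0
   vertex 0.9 3.5 2.4
  endloop
 endfacet
 facet normal 0.335 0.694 0.638
  outer loop
   vertex 2.3 3.1 2.1
   vertex 0.9 3.5 2.4
   vertex 3.9 1.5 3.0
  endloop
 endfacet
 facet normal 0.506 0.748 0.430
  outer loop
   vertex 2.3 3.1 2.1
   vertex 3.9 1.5 3.0
   vertex 3.2 3.7 0.0
  endloop
 endfacet
 facet normal -0.919 -0.393 -0.034
  outer loop
   vertex 1.6 1.8 3.1
   vertex 0.9 3.5 2.4
   vertex 1.5 2.2 1.2
  endloop
 endfacet
 facet normal -0.738 -0.668 -0.102
  outer loop
   vertex 1.6 1.8 3.1
   vertex 1.5 2.2 1.2
   vertex 2.7 0.6 3.0
  endloop
 endfacet
 facet normal 0.139 -0.962 0.235
  outer loop
   vertex 2.9 0.8 3.7
   vertex 2.7 0.6 3.0
   vertex 3.9 0.7 2.7
  endloop
 endfacet
 facet normal 0.669 -0.261 0.696
  outer loop
   vertex 2.9 0.8 3.7
   vertex 3.9 0.7 2.7
   vertex 3.9 1.5 3.0
  endloop
 endfacet
 facet normal -0.668 -0.643 0.375
  outer loop
   vertex 2.9 0.8 3.7
   vertex 1.6 1.8 3.1
   vertex 2.7 0.6 3.0
  endloop
 endfacet
 facet normal 0.196 0.539 0.819
  outer loop
   vertex 2.9 0.8 3.7
   vertex 3.9 1.5 3.0
   vertex 0.9 3.5 2.4
  endloop
 endfacet
 facet normal -0.198 0.303 0.932
  outer loop
   vertex 2.9 0.8 3.7
   vertex 0.9 3.5 2.4
   vertex 1.6 1.8 3.1
  endloop
 endfacet
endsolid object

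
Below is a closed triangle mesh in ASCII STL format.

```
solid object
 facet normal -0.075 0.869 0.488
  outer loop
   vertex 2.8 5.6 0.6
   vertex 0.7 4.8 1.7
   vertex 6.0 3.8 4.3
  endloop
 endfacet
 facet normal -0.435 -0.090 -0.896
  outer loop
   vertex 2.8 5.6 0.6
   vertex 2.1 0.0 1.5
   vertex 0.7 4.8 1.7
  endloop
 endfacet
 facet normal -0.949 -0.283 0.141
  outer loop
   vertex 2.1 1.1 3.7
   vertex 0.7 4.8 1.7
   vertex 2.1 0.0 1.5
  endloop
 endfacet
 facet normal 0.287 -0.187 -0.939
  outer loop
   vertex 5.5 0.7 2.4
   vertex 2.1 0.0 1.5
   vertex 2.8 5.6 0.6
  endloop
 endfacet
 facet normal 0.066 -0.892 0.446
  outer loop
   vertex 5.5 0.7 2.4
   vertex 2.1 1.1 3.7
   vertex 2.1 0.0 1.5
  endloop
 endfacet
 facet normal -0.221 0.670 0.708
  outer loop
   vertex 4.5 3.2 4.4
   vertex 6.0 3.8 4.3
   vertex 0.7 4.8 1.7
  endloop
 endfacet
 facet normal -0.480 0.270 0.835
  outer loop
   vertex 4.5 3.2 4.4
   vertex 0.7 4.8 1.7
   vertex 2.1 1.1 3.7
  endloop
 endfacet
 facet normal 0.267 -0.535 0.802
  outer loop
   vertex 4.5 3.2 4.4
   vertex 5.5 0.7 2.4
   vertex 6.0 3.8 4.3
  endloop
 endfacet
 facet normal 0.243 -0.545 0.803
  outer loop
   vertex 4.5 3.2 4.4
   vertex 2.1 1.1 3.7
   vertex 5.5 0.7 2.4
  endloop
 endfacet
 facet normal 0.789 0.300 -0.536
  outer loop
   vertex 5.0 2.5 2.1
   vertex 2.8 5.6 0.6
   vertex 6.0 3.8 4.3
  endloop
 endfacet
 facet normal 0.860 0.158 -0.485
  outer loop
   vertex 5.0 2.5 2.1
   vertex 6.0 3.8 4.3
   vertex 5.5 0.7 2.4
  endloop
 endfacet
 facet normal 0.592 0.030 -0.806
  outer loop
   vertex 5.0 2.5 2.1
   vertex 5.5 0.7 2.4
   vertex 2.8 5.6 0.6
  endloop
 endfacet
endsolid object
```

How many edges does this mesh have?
18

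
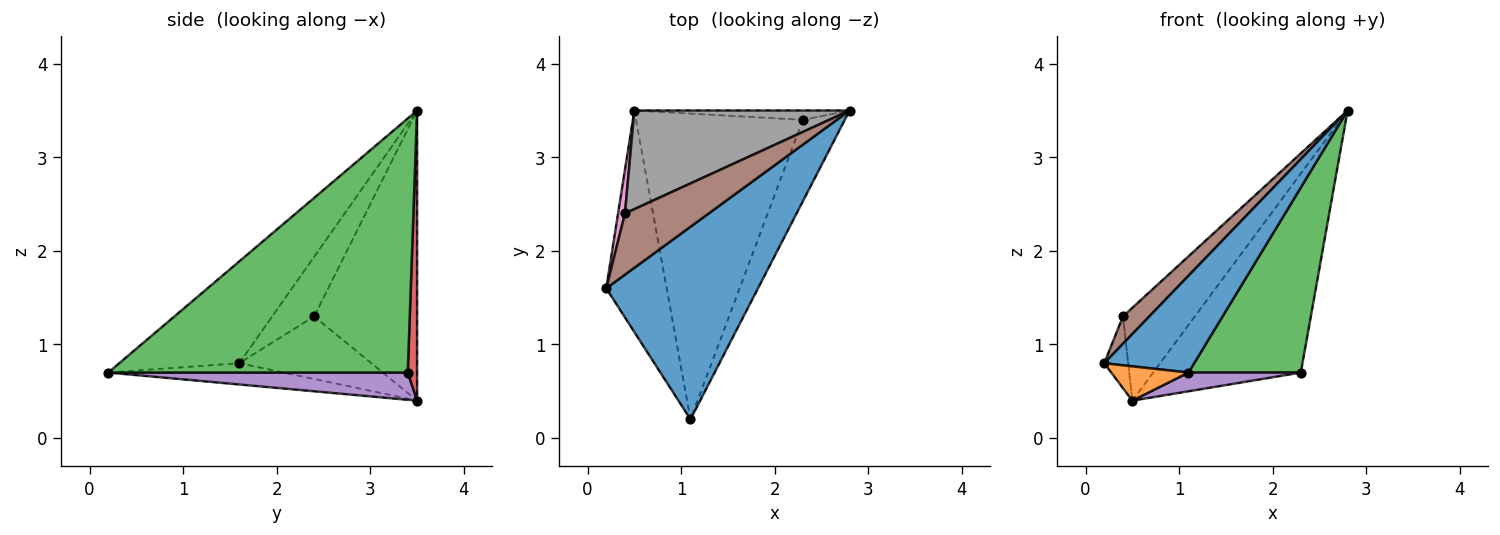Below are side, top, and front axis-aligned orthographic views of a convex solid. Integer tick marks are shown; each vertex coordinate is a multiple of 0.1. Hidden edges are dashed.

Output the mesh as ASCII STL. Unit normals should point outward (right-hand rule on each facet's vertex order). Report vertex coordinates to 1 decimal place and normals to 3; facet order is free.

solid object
 facet normal -0.514 -0.385 0.766
  outer loop
   vertex 1.1 0.2 0.7
   vertex 2.8 3.5 3.5
   vertex 0.2 1.6 0.8
  endloop
 endfacet
 facet normal -0.329 -0.145 -0.933
  outer loop
   vertex 0.5 3.5 0.4
   vertex 1.1 0.2 0.7
   vertex 0.2 1.6 0.8
  endloop
 endfacet
 facet normal 0.925 -0.347 -0.153
  outer loop
   vertex 2.3 3.4 0.7
   vertex 2.8 3.5 3.5
   vertex 1.1 0.2 0.7
  endloop
 endfacet
 facet normal 0.063 0.997 -0.047
  outer loop
   vertex 2.3 3.4 0.7
   vertex 0.5 3.5 0.4
   vertex 2.8 3.5 3.5
  endloop
 endfacet
 facet normal 0.161 -0.060 -0.985
  outer loop
   vertex 2.3 3.4 0.7
   vertex 1.1 0.2 0.7
   vertex 0.5 3.5 0.4
  endloop
 endfacet
 facet normal -0.545 -0.342 0.766
  outer loop
   vertex 0.4 2.4 1.3
   vertex 0.2 1.6 0.8
   vertex 2.8 3.5 3.5
  endloop
 endfacet
 facet normal -0.978 0.177 0.108
  outer loop
   vertex 0.4 2.4 1.3
   vertex 0.5 3.5 0.4
   vertex 0.2 1.6 0.8
  endloop
 endfacet
 facet normal -0.701 0.489 0.520
  outer loop
   vertex 0.4 2.4 1.3
   vertex 2.8 3.5 3.5
   vertex 0.5 3.5 0.4
  endloop
 endfacet
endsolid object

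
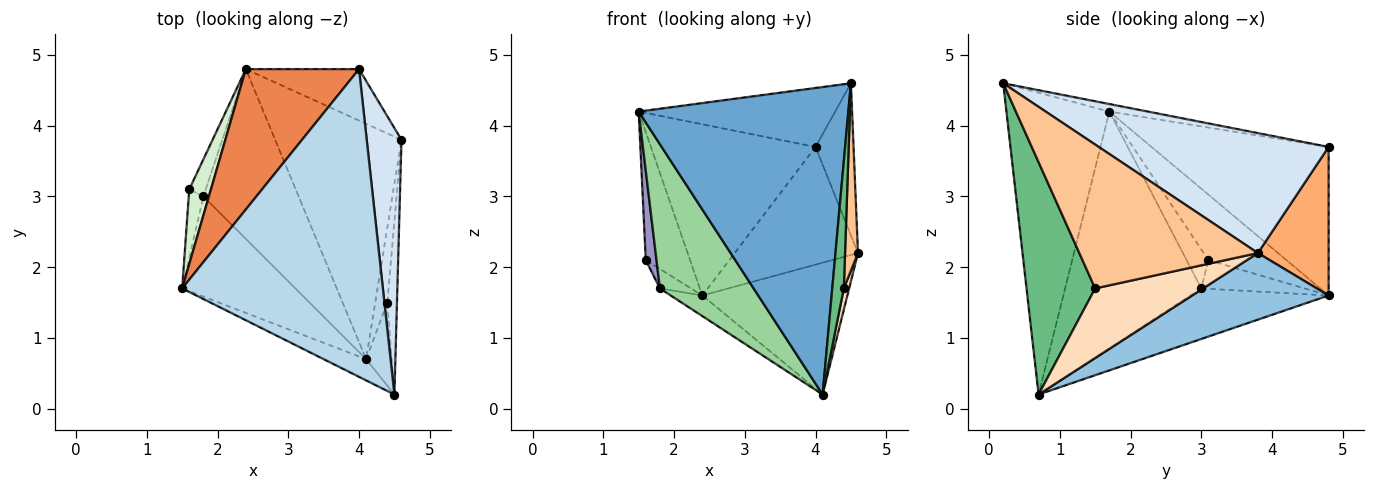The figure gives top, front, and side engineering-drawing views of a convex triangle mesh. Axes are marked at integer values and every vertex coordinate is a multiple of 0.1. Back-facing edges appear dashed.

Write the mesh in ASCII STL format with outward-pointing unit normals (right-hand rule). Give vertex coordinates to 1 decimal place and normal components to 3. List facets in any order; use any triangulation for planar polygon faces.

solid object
 facet normal -0.440 -0.896 -0.062
  outer loop
   vertex 4.1 0.7 0.2
   vertex 4.5 0.2 4.6
   vertex 1.5 1.7 4.2
  endloop
 endfacet
 facet normal 0.418 0.444 -0.793
  outer loop
   vertex 2.4 4.8 1.6
   vertex 4.6 3.8 2.2
   vertex 4.1 0.7 0.2
  endloop
 endfacet
 facet normal -0.037 0.188 0.981
  outer loop
   vertex 4.0 4.8 3.7
   vertex 1.5 1.7 4.2
   vertex 4.5 0.2 4.6
  endloop
 endfacet
 facet normal 0.949 0.157 0.275
  outer loop
   vertex 4.0 4.8 3.7
   vertex 4.5 0.2 4.6
   vertex 4.6 3.8 2.2
  endloop
 endfacet
 facet normal -0.640 0.594 0.487
  outer loop
   vertex 4.0 4.8 3.7
   vertex 2.4 4.8 1.6
   vertex 1.5 1.7 4.2
  endloop
 endfacet
 facet normal 0.465 0.811 -0.355
  outer loop
   vertex 4.0 4.8 3.7
   vertex 4.6 3.8 2.2
   vertex 2.4 4.8 1.6
  endloop
 endfacet
 facet normal 0.995 -0.072 -0.067
  outer loop
   vertex 4.4 1.5 1.7
   vertex 4.6 3.8 2.2
   vertex 4.5 0.2 4.6
  endloop
 endfacet
 facet normal 0.984 -0.048 -0.171
  outer loop
   vertex 4.4 1.5 1.7
   vertex 4.1 0.7 0.2
   vertex 4.6 3.8 2.2
  endloop
 endfacet
 facet normal 0.980 -0.165 -0.108
  outer loop
   vertex 4.4 1.5 1.7
   vertex 4.5 0.2 4.6
   vertex 4.1 0.7 0.2
  endloop
 endfacet
 facet normal -0.766 -0.528 -0.366
  outer loop
   vertex 1.8 3.0 1.7
   vertex 4.1 0.7 0.2
   vertex 1.5 1.7 4.2
  endloop
 endfacet
 facet normal -0.466 0.107 -0.878
  outer loop
   vertex 1.8 3.0 1.7
   vertex 2.4 4.8 1.6
   vertex 4.1 0.7 0.2
  endloop
 endfacet
 facet normal -0.836 0.475 0.277
  outer loop
   vertex 1.6 3.1 2.1
   vertex 1.5 1.7 4.2
   vertex 2.4 4.8 1.6
  endloop
 endfacet
 facet normal -0.850 -0.419 -0.320
  outer loop
   vertex 1.6 3.1 2.1
   vertex 1.8 3.0 1.7
   vertex 1.5 1.7 4.2
  endloop
 endfacet
 facet normal -0.839 0.253 -0.483
  outer loop
   vertex 1.6 3.1 2.1
   vertex 2.4 4.8 1.6
   vertex 1.8 3.0 1.7
  endloop
 endfacet
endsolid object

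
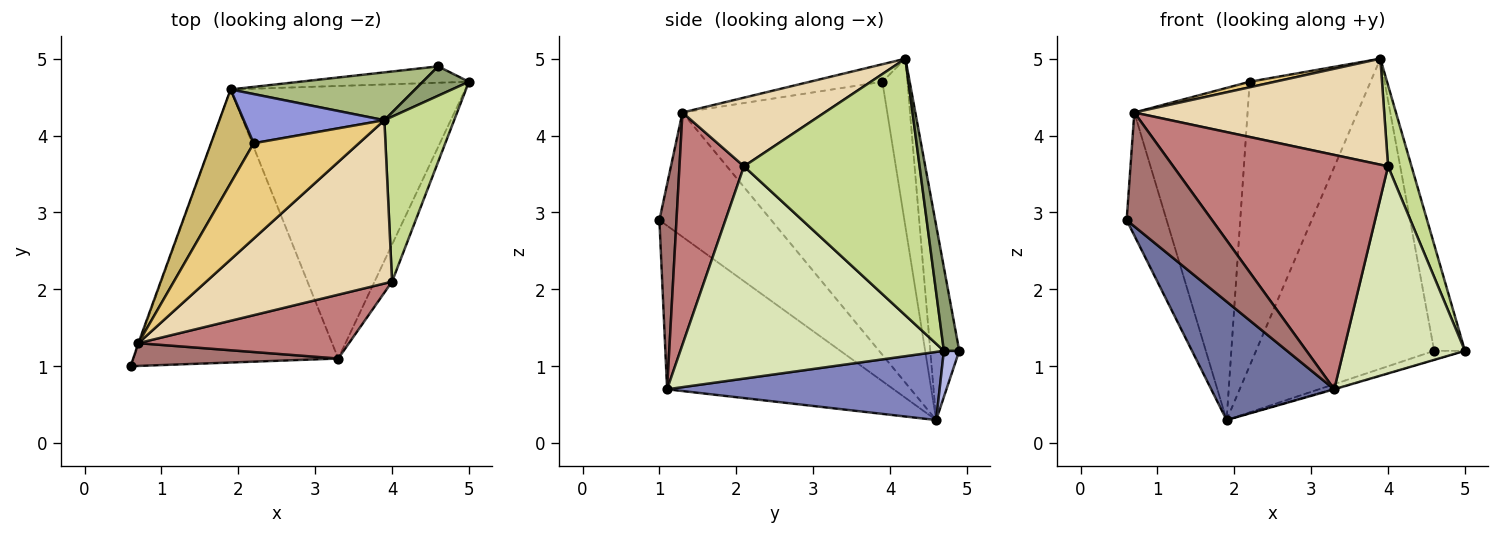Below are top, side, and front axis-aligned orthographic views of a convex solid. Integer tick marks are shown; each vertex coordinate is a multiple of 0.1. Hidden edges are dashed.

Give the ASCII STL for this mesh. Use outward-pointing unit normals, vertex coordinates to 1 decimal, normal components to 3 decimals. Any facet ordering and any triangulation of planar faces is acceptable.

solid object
 facet normal -0.591 -0.321 -0.740
  outer loop
   vertex 3.3 1.1 0.7
   vertex 0.6 1.0 2.9
   vertex 1.9 4.6 0.3
  endloop
 endfacet
 facet normal 0.279 0.002 -0.960
  outer loop
   vertex 3.3 1.1 0.7
   vertex 1.9 4.6 0.3
   vertex 5.0 4.7 1.2
  endloop
 endfacet
 facet normal -0.200 0.965 0.167
  outer loop
   vertex 2.2 3.9 4.7
   vertex 3.9 4.2 5.0
   vertex 1.9 4.6 0.3
  endloop
 endfacet
 facet normal 0.233 0.466 -0.854
  outer loop
   vertex 4.6 4.9 1.2
   vertex 5.0 4.7 1.2
   vertex 1.9 4.6 0.3
  endloop
 endfacet
 facet normal 0.434 0.868 0.240
  outer loop
   vertex 4.6 4.9 1.2
   vertex 3.9 4.2 5.0
   vertex 5.0 4.7 1.2
  endloop
 endfacet
 facet normal -0.159 0.976 0.151
  outer loop
   vertex 4.6 4.9 1.2
   vertex 1.9 4.6 0.3
   vertex 3.9 4.2 5.0
  endloop
 endfacet
 facet normal 0.957 -0.128 0.260
  outer loop
   vertex 4.0 2.1 3.6
   vertex 5.0 4.7 1.2
   vertex 3.9 4.2 5.0
  endloop
 endfacet
 facet normal 0.906 -0.417 -0.075
  outer loop
   vertex 4.0 2.1 3.6
   vertex 3.3 1.1 0.7
   vertex 5.0 4.7 1.2
  endloop
 endfacet
 facet normal -0.942 0.337 -0.005
  outer loop
   vertex 0.7 1.3 4.3
   vertex 1.9 4.6 0.3
   vertex 0.6 1.0 2.9
  endloop
 endfacet
 facet normal -0.867 0.479 0.135
  outer loop
   vertex 0.7 1.3 4.3
   vertex 2.2 3.9 4.7
   vertex 1.9 4.6 0.3
  endloop
 endfacet
 facet normal -0.164 -0.057 0.985
  outer loop
   vertex 0.7 1.3 4.3
   vertex 3.9 4.2 5.0
   vertex 2.2 3.9 4.7
  endloop
 endfacet
 facet normal 0.296 -0.520 0.801
  outer loop
   vertex 0.7 1.3 4.3
   vertex 4.0 2.1 3.6
   vertex 3.9 4.2 5.0
  endloop
 endfacet
 facet normal 0.192 -0.962 0.192
  outer loop
   vertex 0.7 1.3 4.3
   vertex 0.6 1.0 2.9
   vertex 3.3 1.1 0.7
  endloop
 endfacet
 facet normal 0.278 -0.927 0.252
  outer loop
   vertex 0.7 1.3 4.3
   vertex 3.3 1.1 0.7
   vertex 4.0 2.1 3.6
  endloop
 endfacet
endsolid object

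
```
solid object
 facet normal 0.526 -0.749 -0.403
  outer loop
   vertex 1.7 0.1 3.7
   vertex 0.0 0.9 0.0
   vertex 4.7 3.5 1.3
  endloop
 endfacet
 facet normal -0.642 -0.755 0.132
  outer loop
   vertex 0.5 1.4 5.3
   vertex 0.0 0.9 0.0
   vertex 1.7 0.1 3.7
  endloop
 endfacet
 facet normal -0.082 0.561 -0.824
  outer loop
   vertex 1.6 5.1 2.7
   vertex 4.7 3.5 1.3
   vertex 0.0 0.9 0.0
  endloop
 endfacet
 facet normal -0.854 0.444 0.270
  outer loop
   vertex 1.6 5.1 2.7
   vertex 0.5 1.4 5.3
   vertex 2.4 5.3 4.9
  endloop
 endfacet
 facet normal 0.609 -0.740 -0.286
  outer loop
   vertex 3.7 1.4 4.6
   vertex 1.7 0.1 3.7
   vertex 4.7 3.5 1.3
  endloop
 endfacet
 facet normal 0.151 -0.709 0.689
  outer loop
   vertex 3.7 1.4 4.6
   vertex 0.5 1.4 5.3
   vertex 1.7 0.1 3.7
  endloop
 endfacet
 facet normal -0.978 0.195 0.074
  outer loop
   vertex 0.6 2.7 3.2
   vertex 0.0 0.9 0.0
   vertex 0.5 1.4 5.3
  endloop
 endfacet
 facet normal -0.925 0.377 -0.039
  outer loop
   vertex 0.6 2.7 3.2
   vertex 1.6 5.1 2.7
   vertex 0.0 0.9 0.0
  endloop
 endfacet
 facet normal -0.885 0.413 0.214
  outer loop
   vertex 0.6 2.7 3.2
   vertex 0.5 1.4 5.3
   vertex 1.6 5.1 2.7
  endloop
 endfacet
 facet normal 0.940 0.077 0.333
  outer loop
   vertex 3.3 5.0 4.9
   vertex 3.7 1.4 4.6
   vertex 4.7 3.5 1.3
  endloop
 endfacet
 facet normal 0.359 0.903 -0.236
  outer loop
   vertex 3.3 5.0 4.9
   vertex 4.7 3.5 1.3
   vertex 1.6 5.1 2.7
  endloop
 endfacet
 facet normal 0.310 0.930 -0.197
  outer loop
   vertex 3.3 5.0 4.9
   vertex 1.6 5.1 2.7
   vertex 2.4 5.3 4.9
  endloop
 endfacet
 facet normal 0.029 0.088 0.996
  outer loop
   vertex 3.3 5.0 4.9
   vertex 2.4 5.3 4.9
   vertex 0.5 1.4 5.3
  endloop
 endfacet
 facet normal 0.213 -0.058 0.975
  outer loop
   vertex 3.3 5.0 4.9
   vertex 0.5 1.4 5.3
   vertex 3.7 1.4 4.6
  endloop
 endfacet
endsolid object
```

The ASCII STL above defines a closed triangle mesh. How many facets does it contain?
14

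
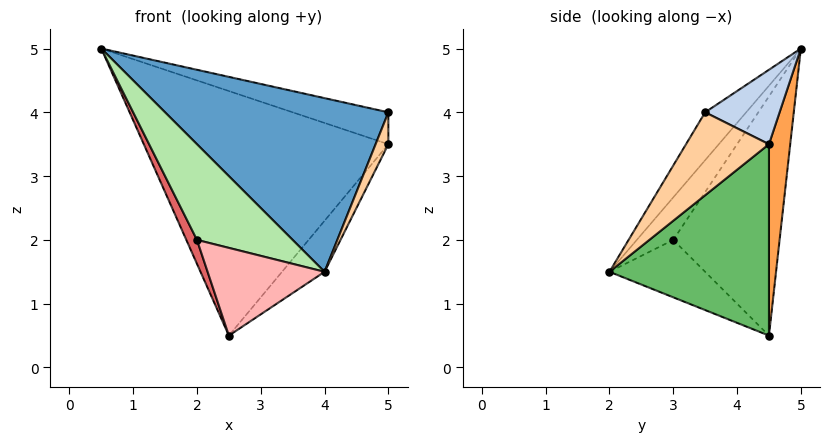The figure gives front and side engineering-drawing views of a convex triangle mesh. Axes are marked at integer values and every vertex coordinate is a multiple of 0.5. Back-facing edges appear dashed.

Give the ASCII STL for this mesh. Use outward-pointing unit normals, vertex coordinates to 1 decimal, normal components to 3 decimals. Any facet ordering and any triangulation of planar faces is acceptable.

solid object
 facet normal -0.151 -0.820 0.552
  outer loop
   vertex 4.0 2.0 1.5
   vertex 5.0 3.5 4.0
   vertex 0.5 5.0 5.0
  endloop
 endfacet
 facet normal 0.329 0.422 0.845
  outer loop
   vertex 5.0 4.5 3.5
   vertex 0.5 5.0 5.0
   vertex 5.0 3.5 4.0
  endloop
 endfacet
 facet normal 0.086 0.994 -0.072
  outer loop
   vertex 5.0 4.5 3.5
   vertex 2.5 4.5 0.5
   vertex 0.5 5.0 5.0
  endloop
 endfacet
 facet normal 0.946 -0.145 -0.291
  outer loop
   vertex 5.0 4.5 3.5
   vertex 5.0 3.5 4.0
   vertex 4.0 2.0 1.5
  endloop
 endfacet
 facet normal 0.753 0.201 -0.627
  outer loop
   vertex 5.0 4.5 3.5
   vertex 4.0 2.0 1.5
   vertex 2.5 4.5 0.5
  endloop
 endfacet
 facet normal -0.325 -0.854 0.407
  outer loop
   vertex 2.0 3.0 2.0
   vertex 4.0 2.0 1.5
   vertex 0.5 5.0 5.0
  endloop
 endfacet
 facet normal -0.914 -0.091 -0.396
  outer loop
   vertex 2.0 3.0 2.0
   vertex 0.5 5.0 5.0
   vertex 2.5 4.5 0.5
  endloop
 endfacet
 facet normal -0.451 -0.551 -0.702
  outer loop
   vertex 2.0 3.0 2.0
   vertex 2.5 4.5 0.5
   vertex 4.0 2.0 1.5
  endloop
 endfacet
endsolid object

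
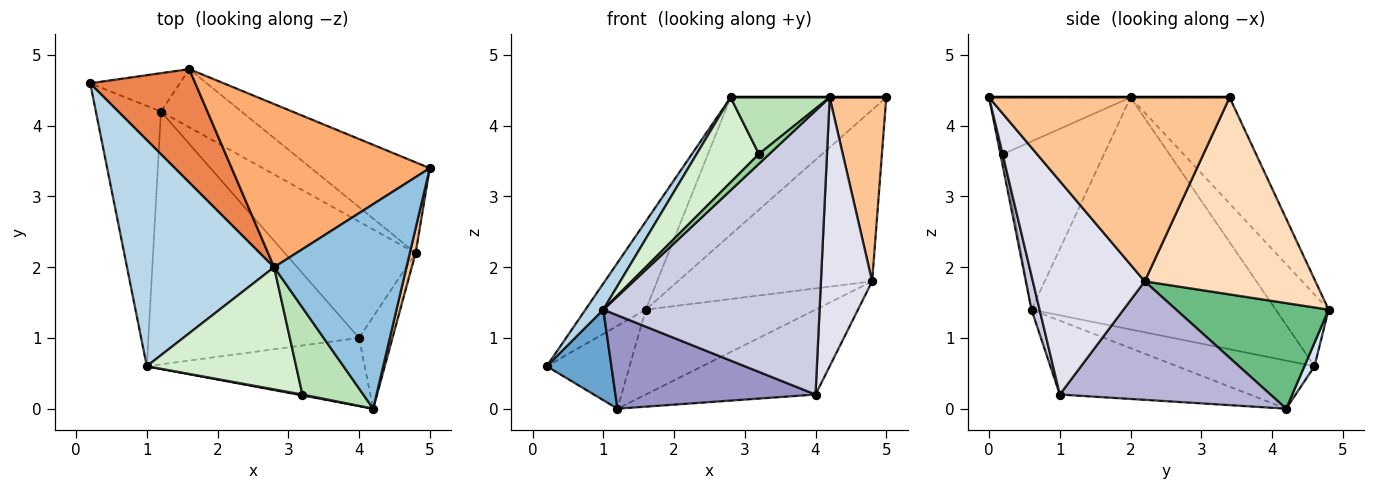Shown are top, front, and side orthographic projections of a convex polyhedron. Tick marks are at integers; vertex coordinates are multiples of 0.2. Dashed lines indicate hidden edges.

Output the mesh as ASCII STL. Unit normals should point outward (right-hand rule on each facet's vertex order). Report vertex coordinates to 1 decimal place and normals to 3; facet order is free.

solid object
 facet normal -0.572 -0.269 -0.774
  outer loop
   vertex 1.0 0.6 1.4
   vertex 0.2 4.6 0.6
   vertex 1.2 4.2 0.0
  endloop
 endfacet
 facet normal 0.000 0.000 1.000
  outer loop
   vertex 2.8 2.0 4.4
   vertex 4.2 0.0 4.4
   vertex 5.0 3.4 4.4
  endloop
 endfacet
 facet normal -0.843 -0.062 0.535
  outer loop
   vertex 2.8 2.0 4.4
   vertex 0.2 4.6 0.6
   vertex 1.0 0.6 1.4
  endloop
 endfacet
 facet normal 0.110 0.902 -0.418
  outer loop
   vertex 1.6 4.8 1.4
   vertex 1.2 4.2 0.0
   vertex 0.2 4.6 0.6
  endloop
 endfacet
 facet normal -0.474 0.541 0.695
  outer loop
   vertex 1.6 4.8 1.4
   vertex 0.2 4.6 0.6
   vertex 2.8 2.0 4.4
  endloop
 endfacet
 facet normal -0.379 0.596 0.708
  outer loop
   vertex 1.6 4.8 1.4
   vertex 2.8 2.0 4.4
   vertex 5.0 3.4 4.4
  endloop
 endfacet
 facet normal 0.973 -0.229 0.031
  outer loop
   vertex 4.8 2.2 1.8
   vertex 5.0 3.4 4.4
   vertex 4.2 0.0 4.4
  endloop
 endfacet
 facet normal 0.613 0.698 -0.369
  outer loop
   vertex 4.8 2.2 1.8
   vertex 1.6 4.8 1.4
   vertex 5.0 3.4 4.4
  endloop
 endfacet
 facet normal 0.595 0.663 -0.454
  outer loop
   vertex 4.8 2.2 1.8
   vertex 1.2 4.2 0.0
   vertex 1.6 4.8 1.4
  endloop
 endfacet
 facet normal -0.262 -0.961 0.087
  outer loop
   vertex 3.2 0.2 3.6
   vertex 1.0 0.6 1.4
   vertex 4.2 0.0 4.4
  endloop
 endfacet
 facet normal -0.615 -0.430 0.661
  outer loop
   vertex 3.2 0.2 3.6
   vertex 4.2 0.0 4.4
   vertex 2.8 2.0 4.4
  endloop
 endfacet
 facet normal -0.679 -0.419 0.603
  outer loop
   vertex 3.2 0.2 3.6
   vertex 2.8 2.0 4.4
   vertex 1.0 0.6 1.4
  endloop
 endfacet
 facet normal -0.313 -0.329 -0.891
  outer loop
   vertex 4.0 1.0 0.2
   vertex 1.0 0.6 1.4
   vertex 1.2 4.2 0.0
  endloop
 endfacet
 facet normal 0.590 0.476 -0.652
  outer loop
   vertex 4.0 1.0 0.2
   vertex 1.2 4.2 0.0
   vertex 4.8 2.2 1.8
  endloop
 endfacet
 facet normal 0.036 -0.972 -0.233
  outer loop
   vertex 4.0 1.0 0.2
   vertex 4.2 0.0 4.4
   vertex 1.0 0.6 1.4
  endloop
 endfacet
 facet normal 0.900 -0.412 -0.141
  outer loop
   vertex 4.0 1.0 0.2
   vertex 4.8 2.2 1.8
   vertex 4.2 0.0 4.4
  endloop
 endfacet
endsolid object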